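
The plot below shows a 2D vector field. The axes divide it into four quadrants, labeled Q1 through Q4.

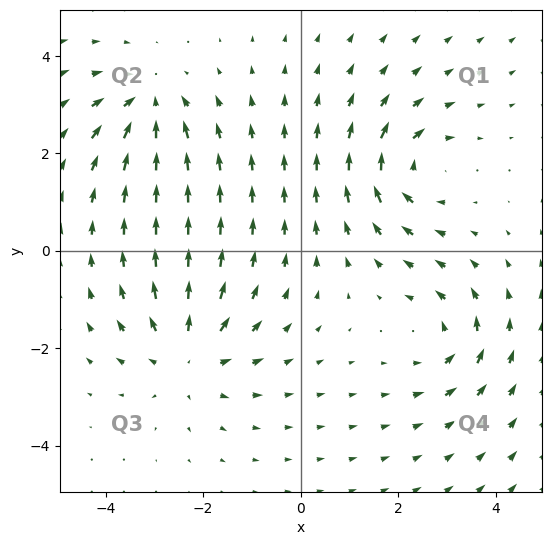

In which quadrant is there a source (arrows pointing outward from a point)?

The source sits at approximately (-2.3, -2.2), which lies in quadrant Q3. The divergence there is about +5, positive as expected for a source.

Q3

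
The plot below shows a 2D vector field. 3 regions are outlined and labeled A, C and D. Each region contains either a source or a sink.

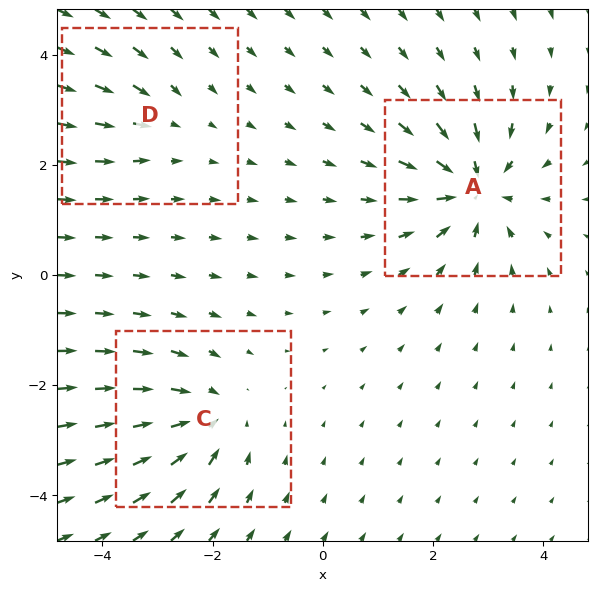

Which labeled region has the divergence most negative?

A

Divergence at each region's feature centre — A: about -5, C: about -4, D: about -2. Region A is most negative.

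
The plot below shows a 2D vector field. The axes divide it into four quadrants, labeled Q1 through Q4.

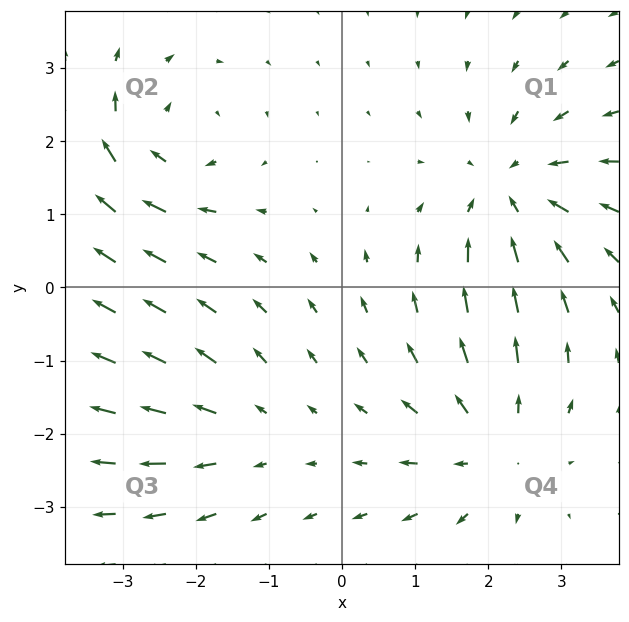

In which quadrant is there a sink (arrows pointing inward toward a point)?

The sink sits at approximately (2.3, 1.3), which lies in quadrant Q1. The divergence there is about -4, negative as expected for a sink.

Q1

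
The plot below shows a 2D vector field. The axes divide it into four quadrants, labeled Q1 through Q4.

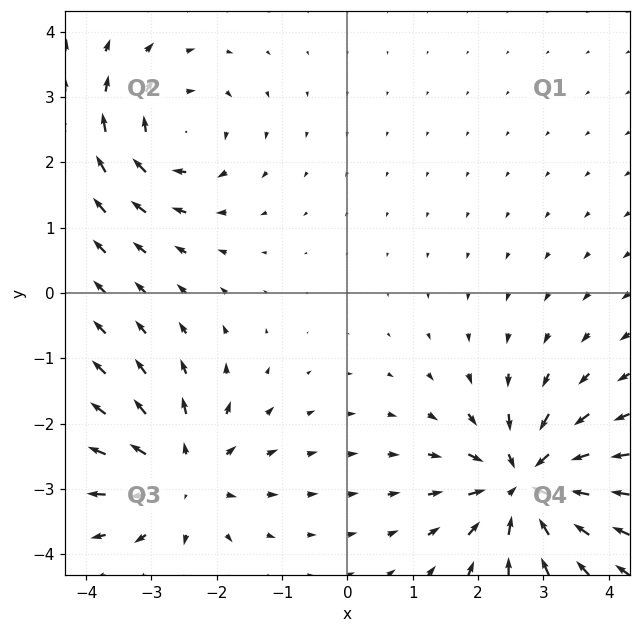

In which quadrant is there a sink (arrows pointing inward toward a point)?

Q4

The sink sits at approximately (2.7, -2.9), which lies in quadrant Q4. The divergence there is about -6, negative as expected for a sink.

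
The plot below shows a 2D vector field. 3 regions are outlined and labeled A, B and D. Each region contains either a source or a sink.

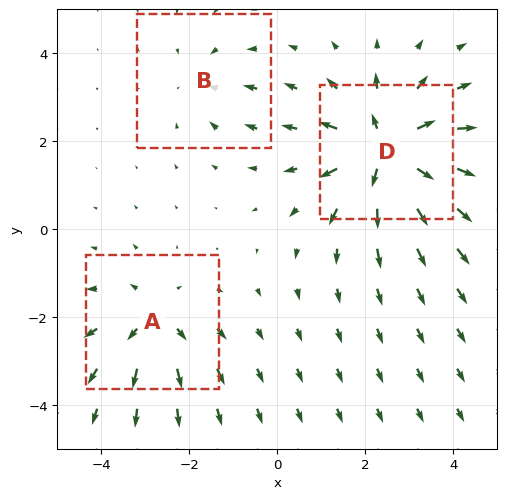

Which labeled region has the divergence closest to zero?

B

Divergence at each region's feature centre — A: about +3, B: about -2, D: about +5. Region B is closest to zero.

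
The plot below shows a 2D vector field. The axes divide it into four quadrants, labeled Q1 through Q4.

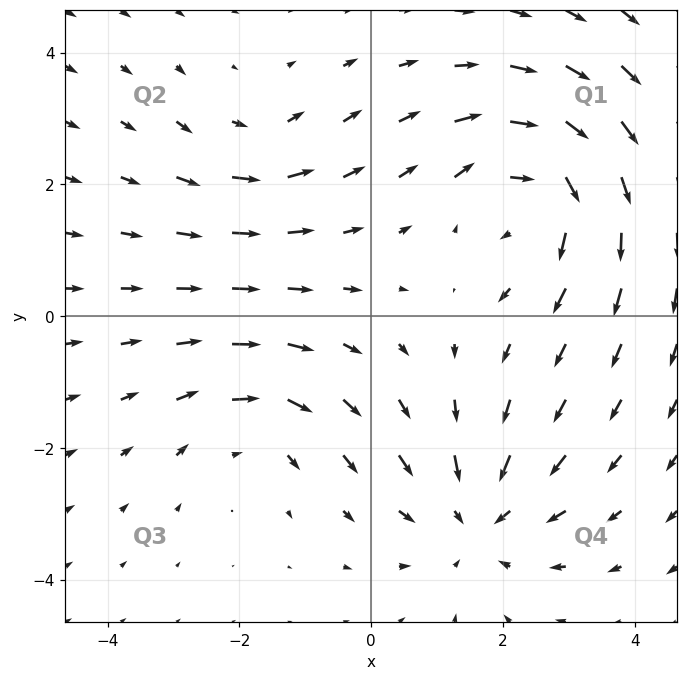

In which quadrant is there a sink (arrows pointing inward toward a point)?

The sink sits at approximately (1.6, -3.1), which lies in quadrant Q4. The divergence there is about -4, negative as expected for a sink.

Q4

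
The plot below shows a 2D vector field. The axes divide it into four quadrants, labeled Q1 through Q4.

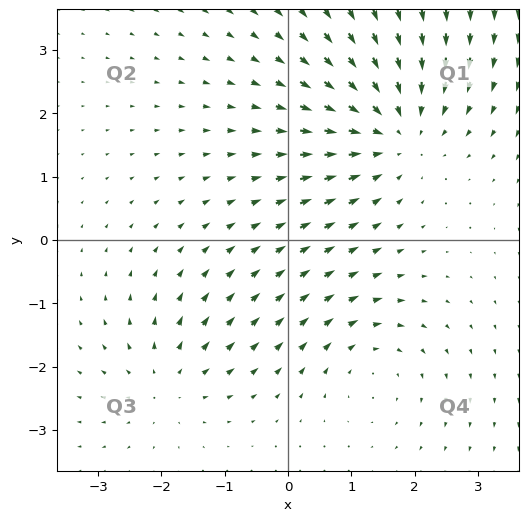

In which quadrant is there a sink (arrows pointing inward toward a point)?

Q1

The sink sits at approximately (1.7, 1.7), which lies in quadrant Q1. The divergence there is about -4, negative as expected for a sink.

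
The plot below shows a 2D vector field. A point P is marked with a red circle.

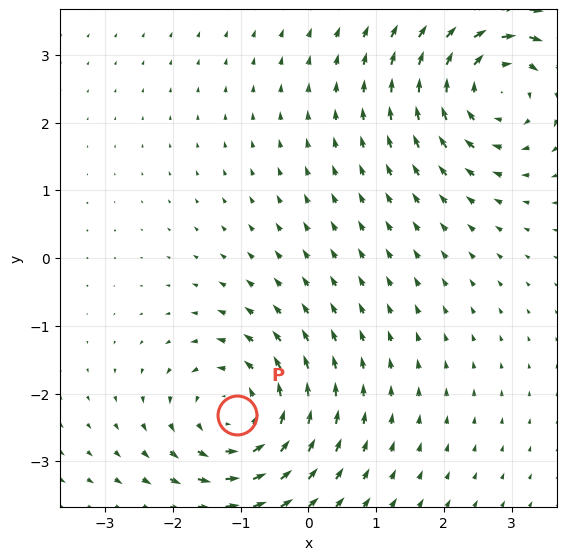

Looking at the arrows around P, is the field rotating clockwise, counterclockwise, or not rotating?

counterclockwise

Near P at (-1.1, -2.3) the arrows circulate counterclockwise. The curl (z-component) there is about +5; positive curl means counterclockwise rotation.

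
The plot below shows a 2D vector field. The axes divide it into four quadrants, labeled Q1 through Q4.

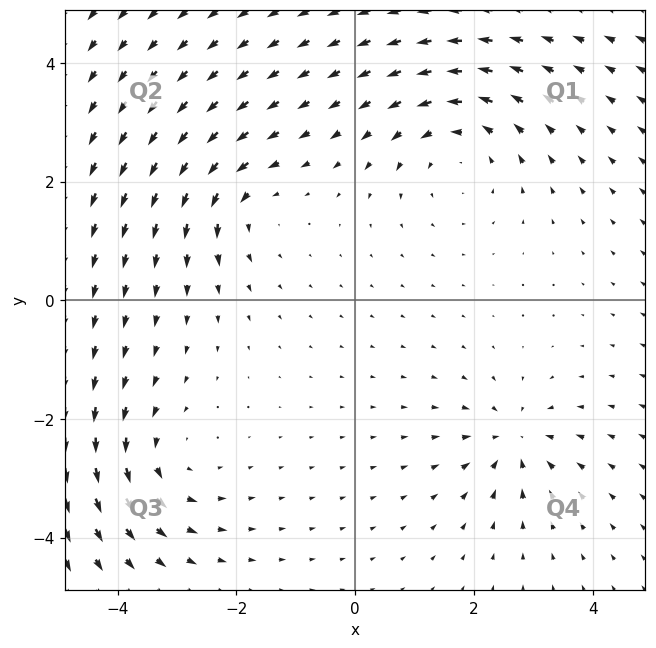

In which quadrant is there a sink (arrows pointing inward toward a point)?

Q4

The sink sits at approximately (2.7, -2.4), which lies in quadrant Q4. The divergence there is about -4, negative as expected for a sink.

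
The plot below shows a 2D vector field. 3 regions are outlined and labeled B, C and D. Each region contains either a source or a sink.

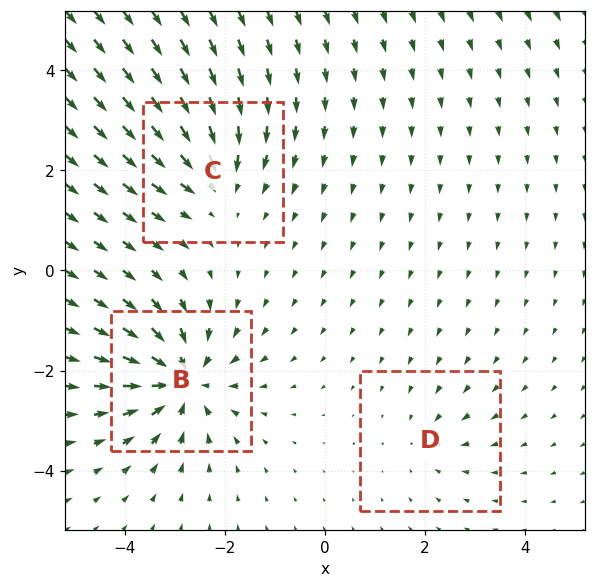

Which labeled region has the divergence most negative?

Divergence at each region's feature centre — B: about -6, C: about -4, D: about -2. Region B is most negative.

B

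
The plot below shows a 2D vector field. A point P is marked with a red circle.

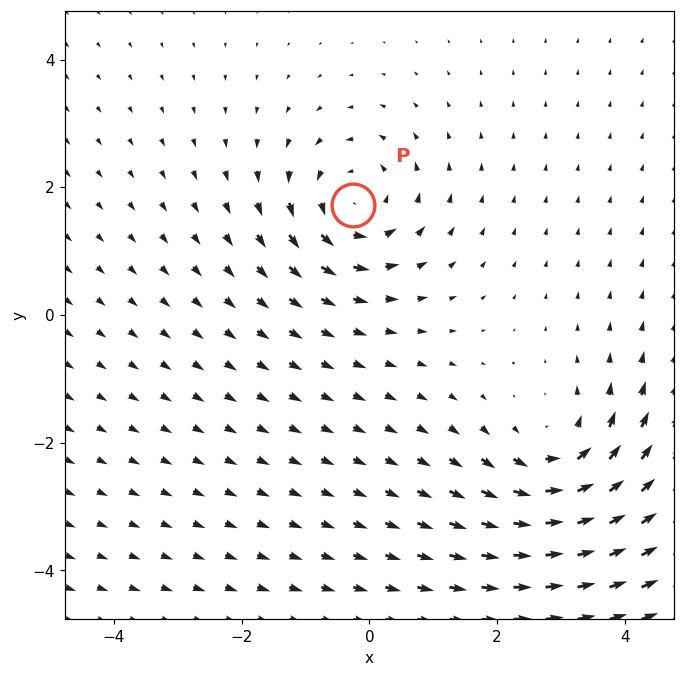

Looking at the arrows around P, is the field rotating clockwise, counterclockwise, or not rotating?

Near P at (-0.3, 1.7) the arrows circulate counterclockwise. The curl (z-component) there is about +4; positive curl means counterclockwise rotation.

counterclockwise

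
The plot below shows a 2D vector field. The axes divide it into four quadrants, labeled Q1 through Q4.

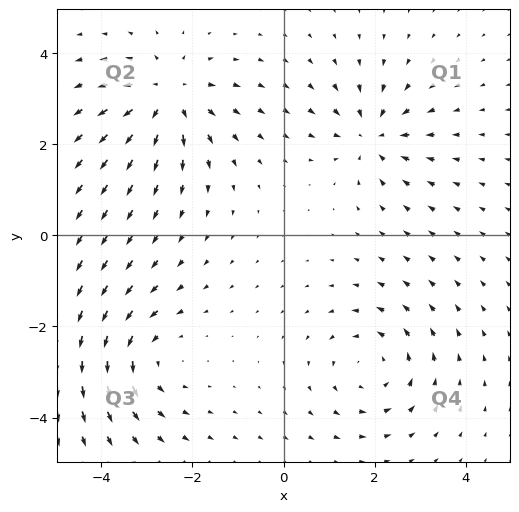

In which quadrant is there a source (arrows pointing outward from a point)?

The source sits at approximately (-2.5, 3.0), which lies in quadrant Q2. The divergence there is about +5, positive as expected for a source.

Q2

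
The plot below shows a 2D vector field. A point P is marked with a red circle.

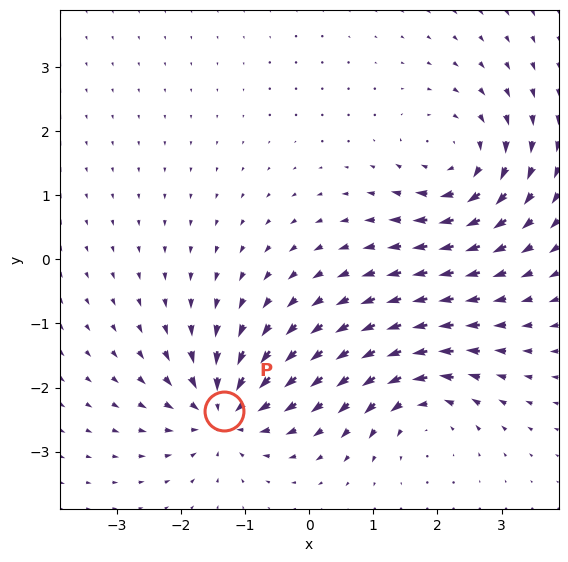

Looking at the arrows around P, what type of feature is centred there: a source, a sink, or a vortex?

At P (-1.3, -2.4) the arrows converge inward. Divergence about -5, curl ≈0 — negative divergence with near-zero curl is a sink.

sink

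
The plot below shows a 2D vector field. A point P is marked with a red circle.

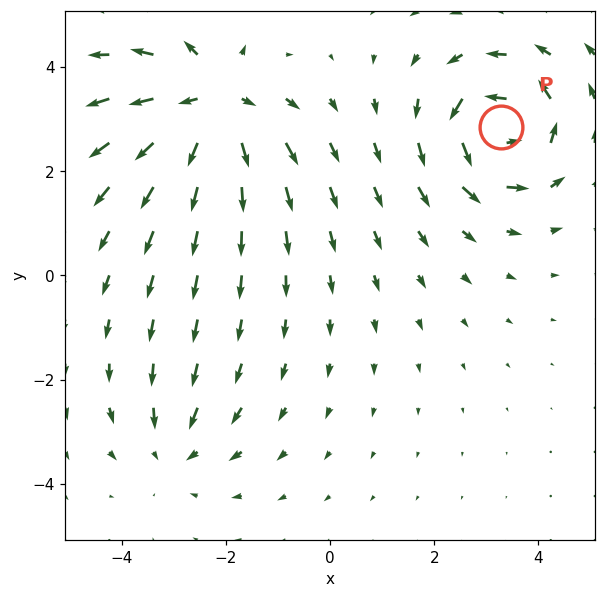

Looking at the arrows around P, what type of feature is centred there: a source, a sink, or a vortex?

At P (3.3, 2.8) the arrows circulate counterclockwise. Divergence ≈0, curl about +6 — near-zero divergence with nonzero curl is a vortex.

vortex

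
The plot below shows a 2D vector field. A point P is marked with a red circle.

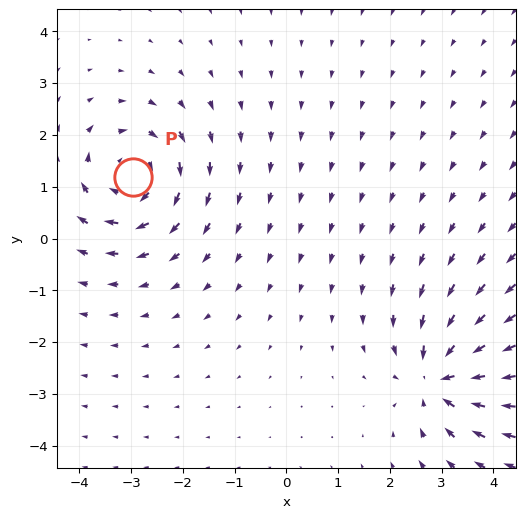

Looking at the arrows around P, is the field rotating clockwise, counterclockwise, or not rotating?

clockwise

Near P at (-3.0, 1.2) the arrows circulate clockwise. The curl (z-component) there is about -5; negative curl means clockwise rotation.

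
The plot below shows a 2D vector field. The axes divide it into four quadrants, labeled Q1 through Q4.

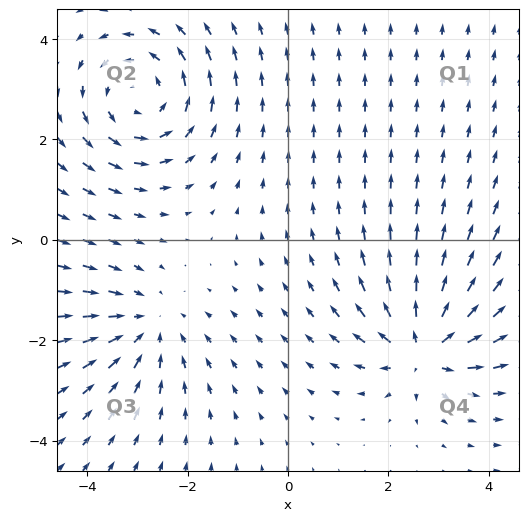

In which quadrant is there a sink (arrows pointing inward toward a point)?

Q3

The sink sits at approximately (-2.8, -1.7), which lies in quadrant Q3. The divergence there is about -2, negative as expected for a sink.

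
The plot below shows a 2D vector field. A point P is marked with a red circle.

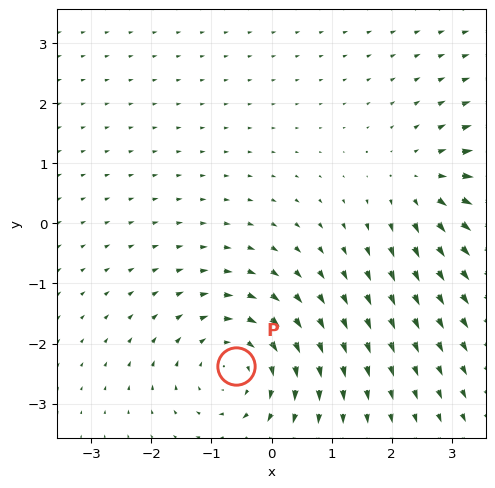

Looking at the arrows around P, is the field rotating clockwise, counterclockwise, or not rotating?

clockwise

Near P at (-0.6, -2.4) the arrows circulate clockwise. The curl (z-component) there is about -4; negative curl means clockwise rotation.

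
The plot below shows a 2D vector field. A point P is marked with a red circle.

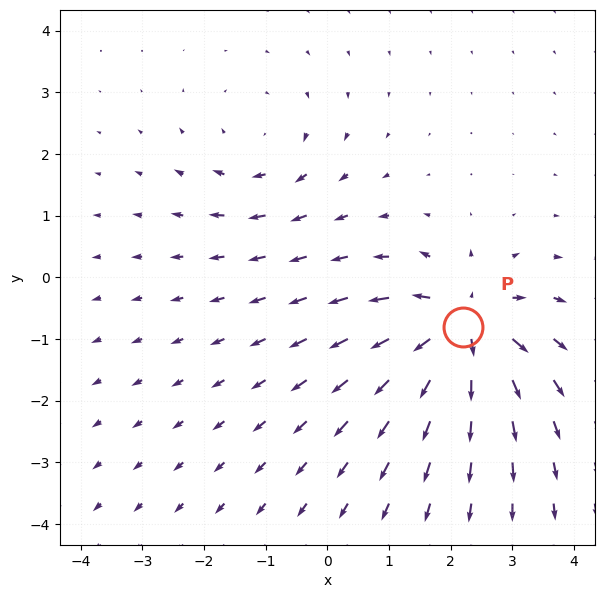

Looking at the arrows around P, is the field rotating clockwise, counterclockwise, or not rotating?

Near P at (2.2, -0.8) the arrows show no circulation. The curl there is ≈0.

not rotating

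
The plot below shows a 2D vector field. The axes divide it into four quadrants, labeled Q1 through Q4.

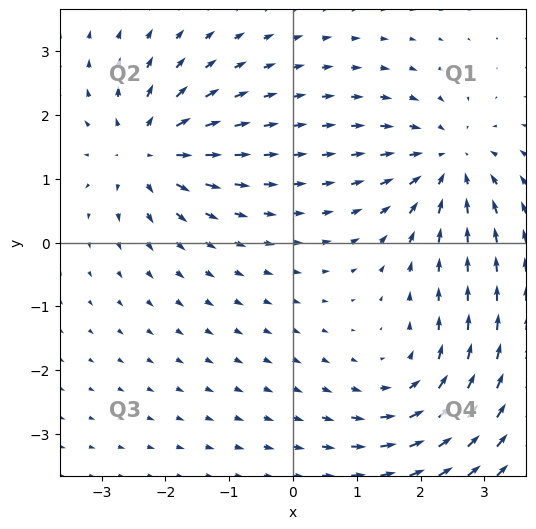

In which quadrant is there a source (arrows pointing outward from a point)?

Q2

The source sits at approximately (-2.3, 1.4), which lies in quadrant Q2. The divergence there is about +5, positive as expected for a source.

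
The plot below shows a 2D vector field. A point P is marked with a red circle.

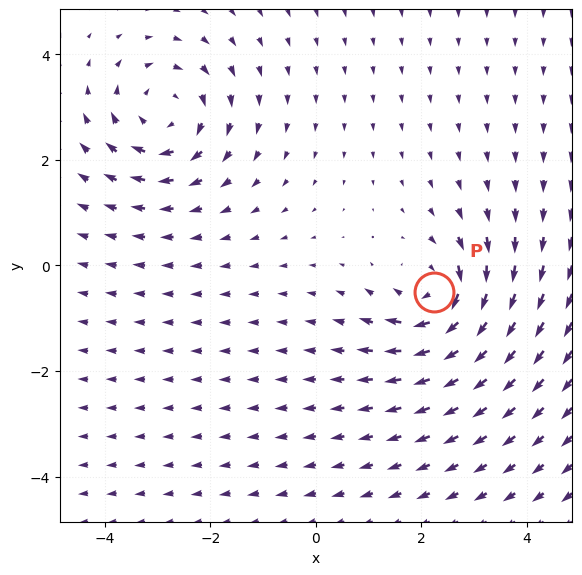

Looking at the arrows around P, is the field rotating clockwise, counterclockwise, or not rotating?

Near P at (2.2, -0.5) the arrows circulate clockwise. The curl (z-component) there is about -6; negative curl means clockwise rotation.

clockwise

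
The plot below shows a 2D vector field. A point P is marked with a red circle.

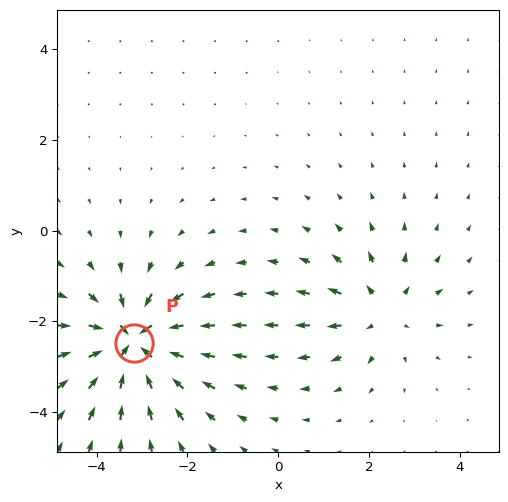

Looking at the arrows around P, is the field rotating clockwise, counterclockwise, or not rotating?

Near P at (-3.2, -2.5) the arrows show no circulation. The curl there is ≈0.

not rotating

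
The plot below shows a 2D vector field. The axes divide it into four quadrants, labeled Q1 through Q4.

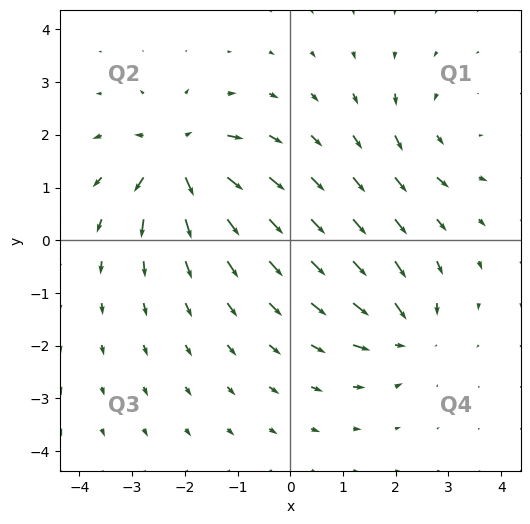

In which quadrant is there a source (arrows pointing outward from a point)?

The source sits at approximately (-2.1, 1.5), which lies in quadrant Q2. The divergence there is about +7, positive as expected for a source.

Q2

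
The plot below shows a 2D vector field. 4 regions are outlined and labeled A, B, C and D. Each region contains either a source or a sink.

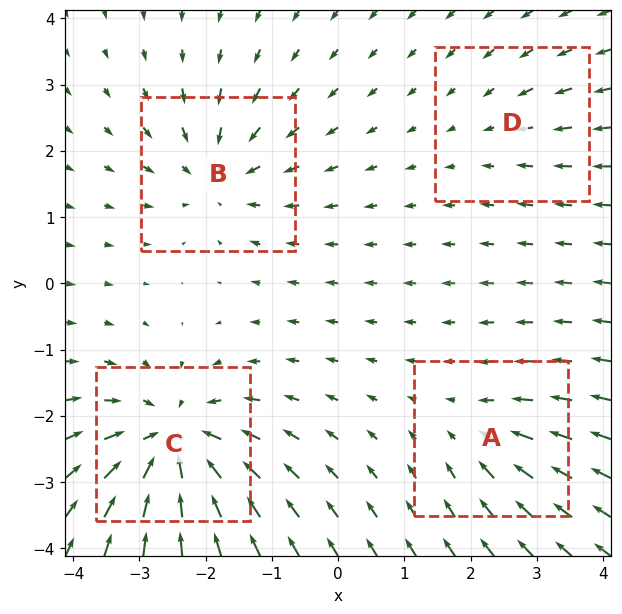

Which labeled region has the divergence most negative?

C

Divergence at each region's feature centre — A: about -3, B: about -5, C: about -8, D: about -2. Region C is most negative.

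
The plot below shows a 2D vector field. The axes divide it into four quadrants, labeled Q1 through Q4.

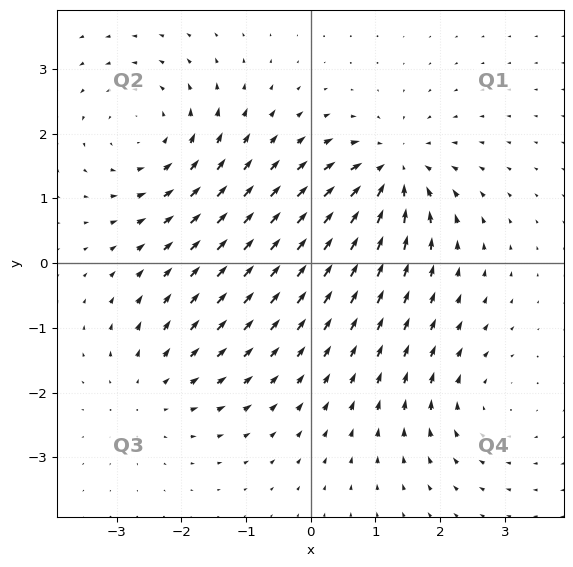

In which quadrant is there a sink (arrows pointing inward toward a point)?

The sink sits at approximately (1.3, 1.4), which lies in quadrant Q1. The divergence there is about -6, negative as expected for a sink.

Q1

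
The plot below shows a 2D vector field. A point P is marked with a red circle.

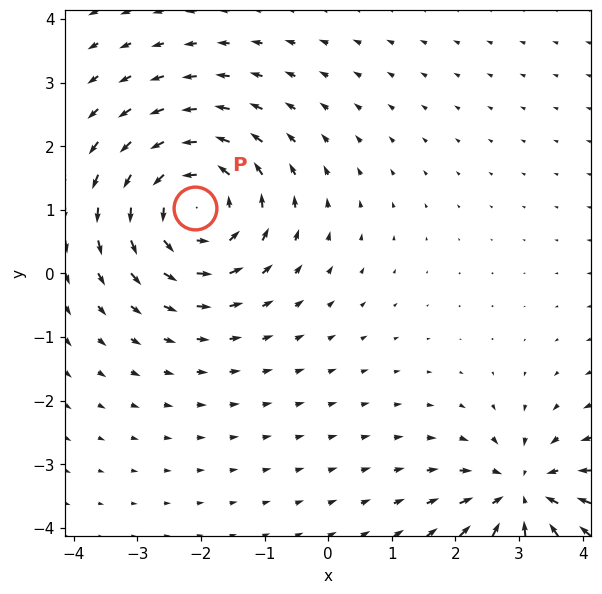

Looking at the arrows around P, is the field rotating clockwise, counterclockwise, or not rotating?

Near P at (-2.1, 1.0) the arrows circulate counterclockwise. The curl (z-component) there is about +5; positive curl means counterclockwise rotation.

counterclockwise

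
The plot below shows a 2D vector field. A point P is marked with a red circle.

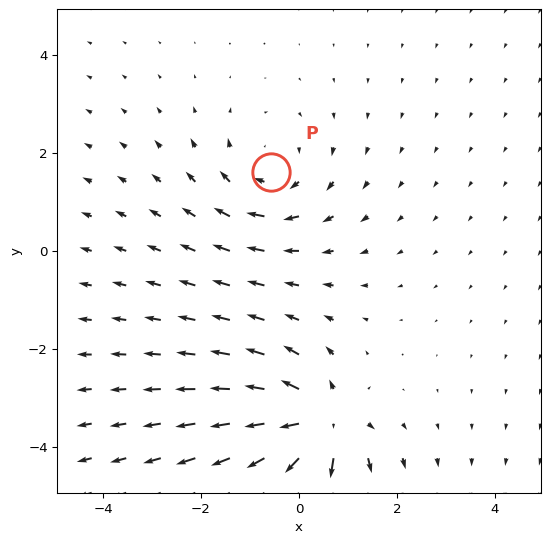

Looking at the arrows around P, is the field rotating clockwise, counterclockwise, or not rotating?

clockwise

Near P at (-0.6, 1.6) the arrows circulate clockwise. The curl (z-component) there is about -3; negative curl means clockwise rotation.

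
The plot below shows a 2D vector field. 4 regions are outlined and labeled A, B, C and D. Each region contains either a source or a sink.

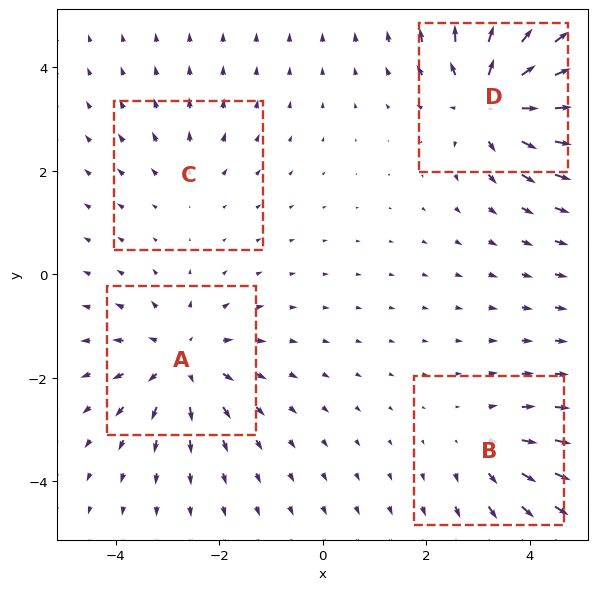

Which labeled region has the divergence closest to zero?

C

Divergence at each region's feature centre — A: about +5, B: about +3, C: about +2, D: about +7. Region C is closest to zero.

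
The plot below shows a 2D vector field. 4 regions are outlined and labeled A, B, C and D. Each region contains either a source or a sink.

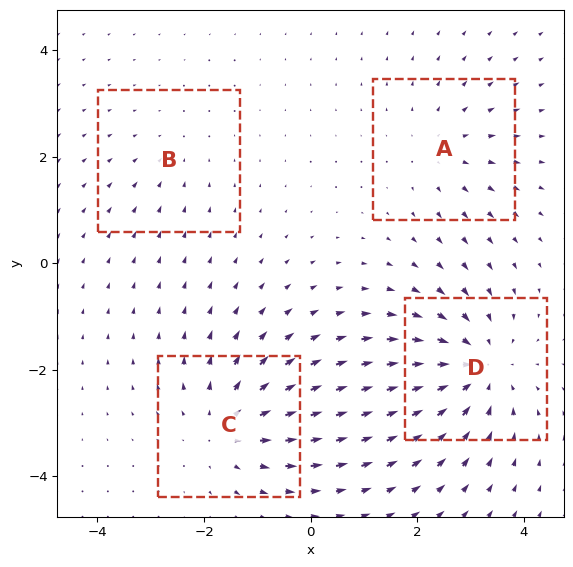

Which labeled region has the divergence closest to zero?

Divergence at each region's feature centre — A: about +3, B: about -2, C: about +4, D: about -5. Region B is closest to zero.

B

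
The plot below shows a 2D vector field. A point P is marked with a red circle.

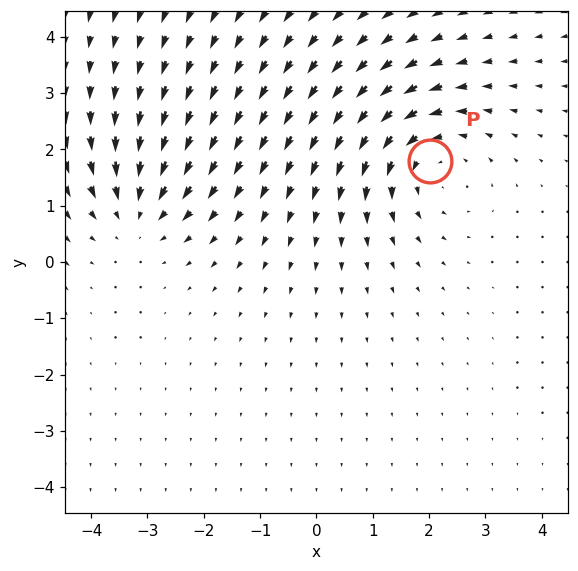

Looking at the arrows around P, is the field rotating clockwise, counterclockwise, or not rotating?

Near P at (2.0, 1.8) the arrows circulate counterclockwise. The curl (z-component) there is about +4; positive curl means counterclockwise rotation.

counterclockwise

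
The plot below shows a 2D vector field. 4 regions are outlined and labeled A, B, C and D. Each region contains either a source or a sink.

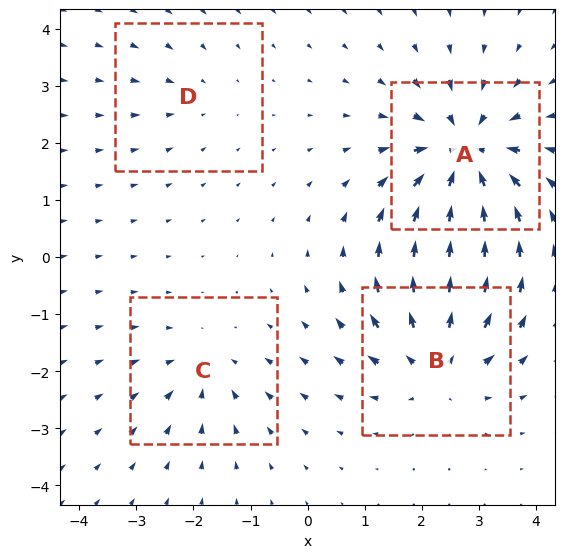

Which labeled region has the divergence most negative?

Divergence at each region's feature centre — A: about -7, B: about +5, C: about -3, D: about -2. Region A is most negative.

A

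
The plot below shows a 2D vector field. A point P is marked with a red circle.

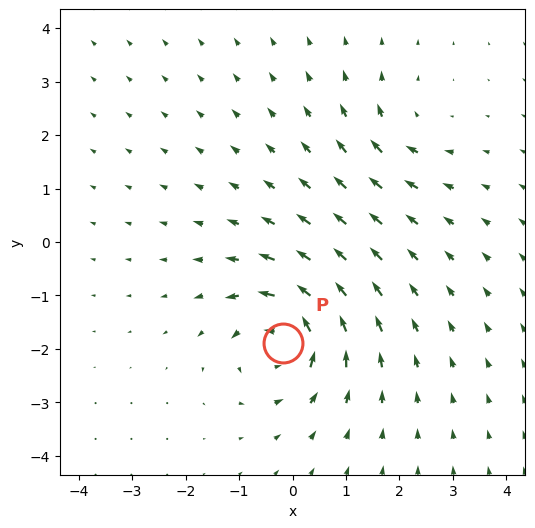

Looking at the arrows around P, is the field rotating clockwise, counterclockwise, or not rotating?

Near P at (-0.2, -1.9) the arrows circulate counterclockwise. The curl (z-component) there is about +6; positive curl means counterclockwise rotation.

counterclockwise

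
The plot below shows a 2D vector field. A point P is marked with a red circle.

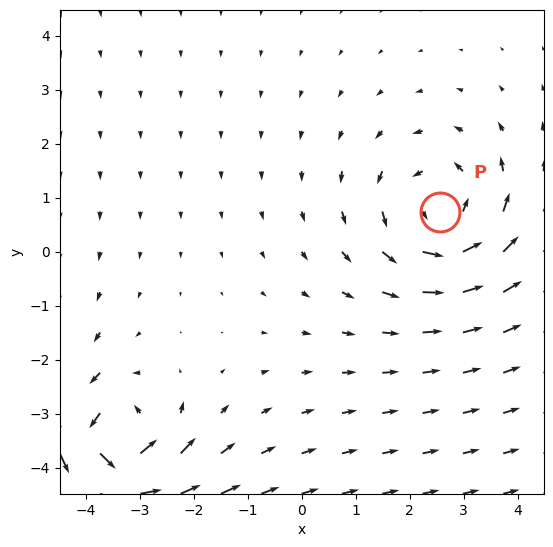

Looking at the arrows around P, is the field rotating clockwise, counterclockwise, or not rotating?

Near P at (2.6, 0.7) the arrows circulate counterclockwise. The curl (z-component) there is about +3; positive curl means counterclockwise rotation.

counterclockwise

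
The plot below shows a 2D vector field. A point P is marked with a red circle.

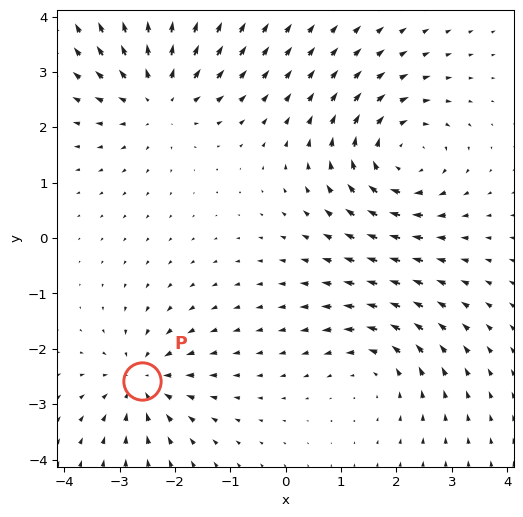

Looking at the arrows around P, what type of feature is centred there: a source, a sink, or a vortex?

At P (-2.6, -2.6) the arrows converge inward. Divergence about -4, curl ≈0 — negative divergence with near-zero curl is a sink.

sink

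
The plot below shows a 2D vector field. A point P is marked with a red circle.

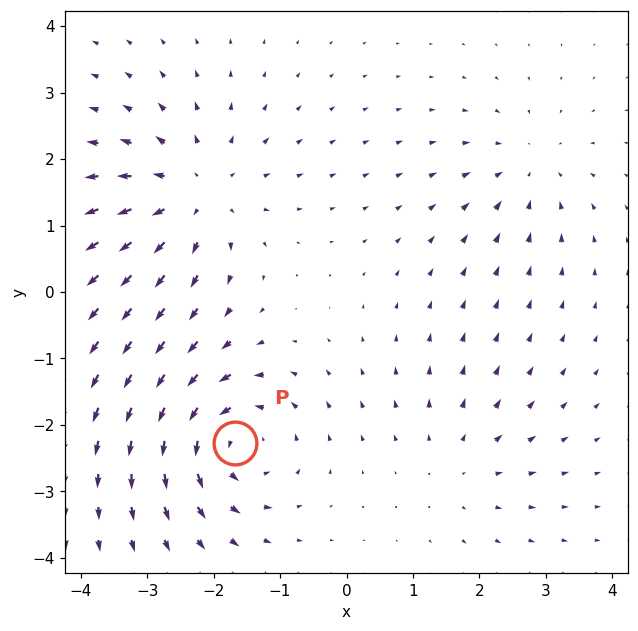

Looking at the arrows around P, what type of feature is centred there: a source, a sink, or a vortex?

vortex

At P (-1.7, -2.3) the arrows circulate counterclockwise. Divergence ≈0, curl about +5 — near-zero divergence with nonzero curl is a vortex.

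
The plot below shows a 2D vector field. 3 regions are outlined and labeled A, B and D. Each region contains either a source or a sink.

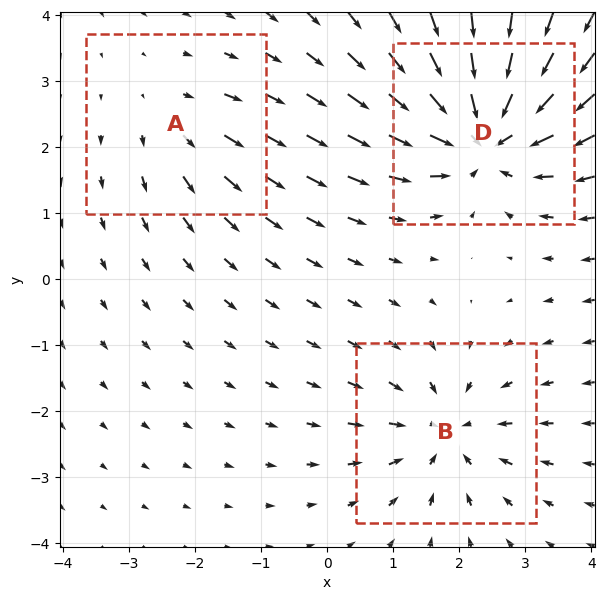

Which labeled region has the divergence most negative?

D

Divergence at each region's feature centre — A: about +2, B: about -4, D: about -6. Region D is most negative.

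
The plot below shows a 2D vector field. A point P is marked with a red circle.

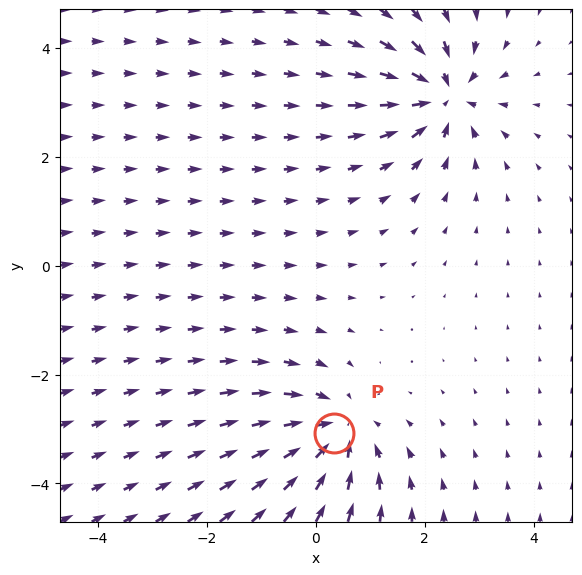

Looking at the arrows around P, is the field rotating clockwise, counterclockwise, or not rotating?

Near P at (0.3, -3.1) the arrows show no circulation. The curl there is ≈0.

not rotating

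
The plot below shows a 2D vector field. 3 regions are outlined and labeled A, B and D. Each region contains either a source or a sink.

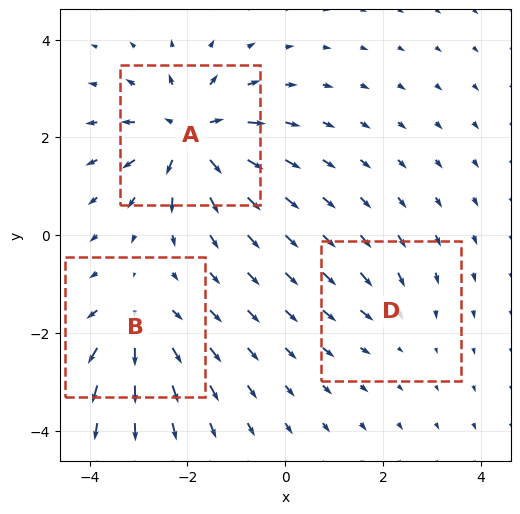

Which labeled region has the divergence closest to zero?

Divergence at each region's feature centre — A: about +6, B: about +4, D: about -2. Region D is closest to zero.

D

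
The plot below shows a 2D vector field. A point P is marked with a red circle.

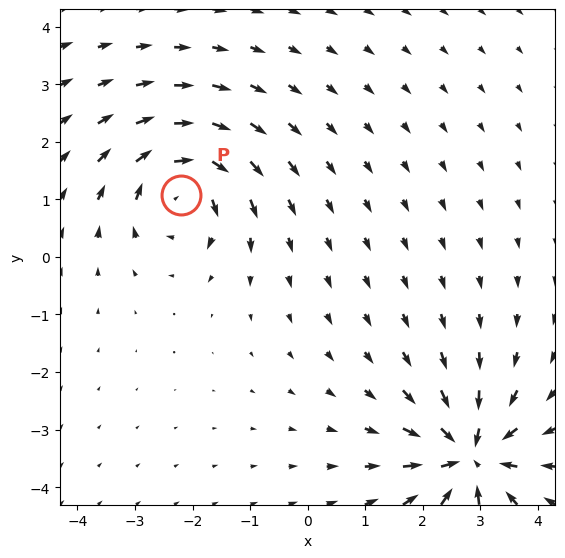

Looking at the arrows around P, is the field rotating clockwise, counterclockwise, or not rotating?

clockwise

Near P at (-2.2, 1.1) the arrows circulate clockwise. The curl (z-component) there is about -4; negative curl means clockwise rotation.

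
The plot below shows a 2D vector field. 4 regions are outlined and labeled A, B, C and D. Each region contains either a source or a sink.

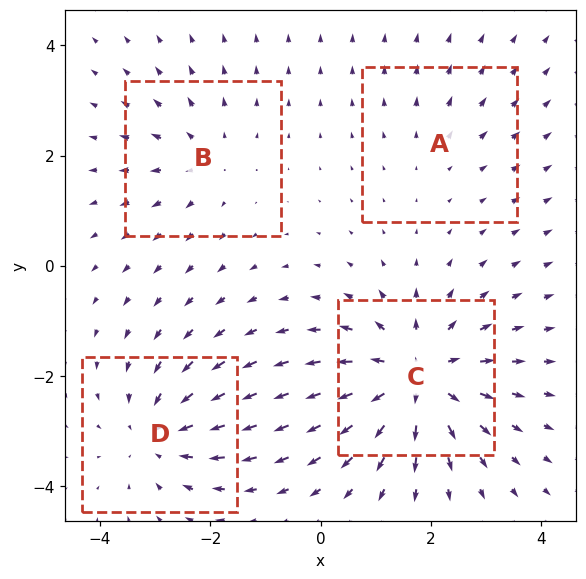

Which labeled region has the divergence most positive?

Divergence at each region's feature centre — A: about +2, B: about +3, C: about +6, D: about -4. Region C is most positive.

C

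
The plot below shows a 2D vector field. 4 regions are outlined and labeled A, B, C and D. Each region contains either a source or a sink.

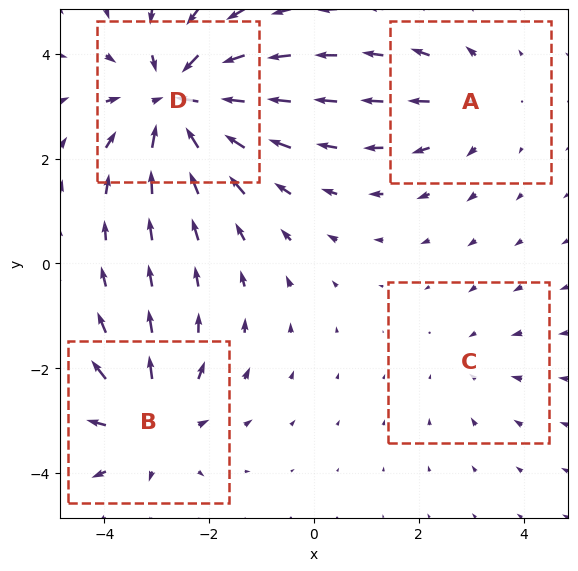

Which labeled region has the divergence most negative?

Divergence at each region's feature centre — A: about +3, B: about +4, C: about -2, D: about -6. Region D is most negative.

D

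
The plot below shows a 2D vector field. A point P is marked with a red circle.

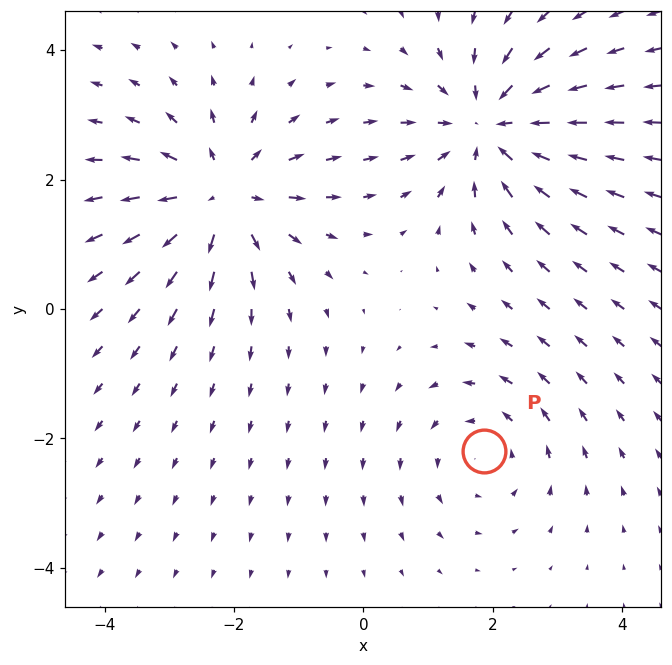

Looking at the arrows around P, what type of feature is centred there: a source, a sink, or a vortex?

vortex

At P (1.9, -2.2) the arrows circulate counterclockwise. Divergence ≈0, curl about +3 — near-zero divergence with nonzero curl is a vortex.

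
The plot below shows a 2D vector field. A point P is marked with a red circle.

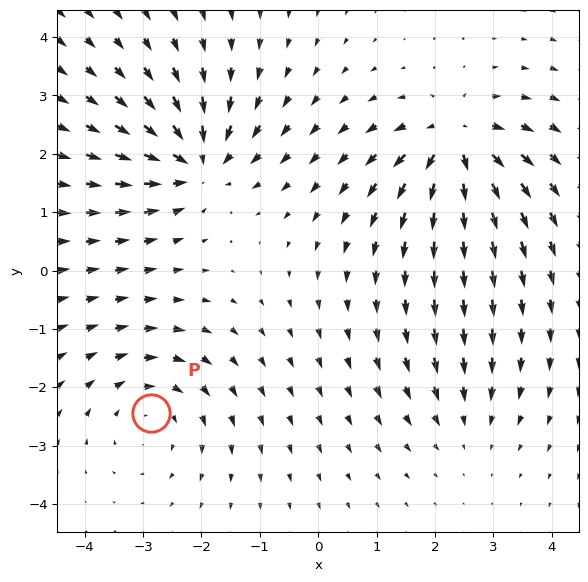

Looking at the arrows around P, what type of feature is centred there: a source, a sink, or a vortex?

vortex

At P (-2.9, -2.4) the arrows circulate clockwise. Divergence ≈0, curl about -4 — near-zero divergence with nonzero curl is a vortex.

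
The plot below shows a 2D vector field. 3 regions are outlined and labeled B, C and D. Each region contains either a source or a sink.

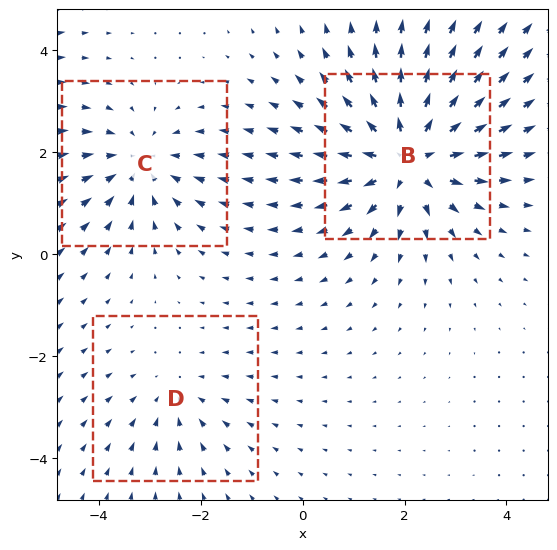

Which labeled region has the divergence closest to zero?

D

Divergence at each region's feature centre — B: about +5, C: about -3, D: about -2. Region D is closest to zero.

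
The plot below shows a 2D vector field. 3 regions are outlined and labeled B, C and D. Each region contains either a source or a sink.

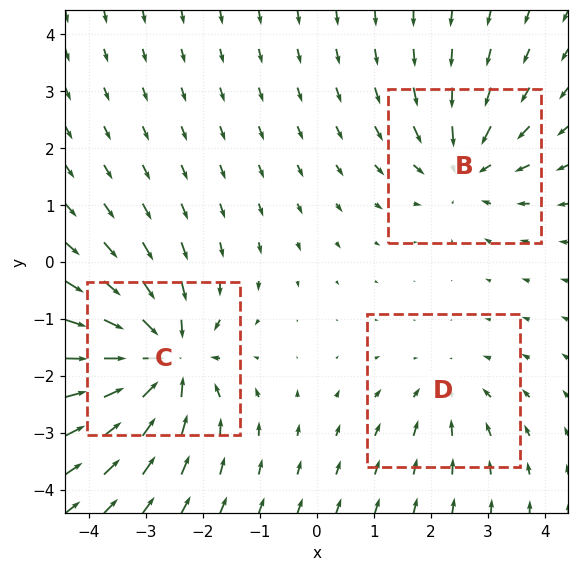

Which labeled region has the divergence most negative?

C

Divergence at each region's feature centre — B: about -3, C: about -5, D: about -2. Region C is most negative.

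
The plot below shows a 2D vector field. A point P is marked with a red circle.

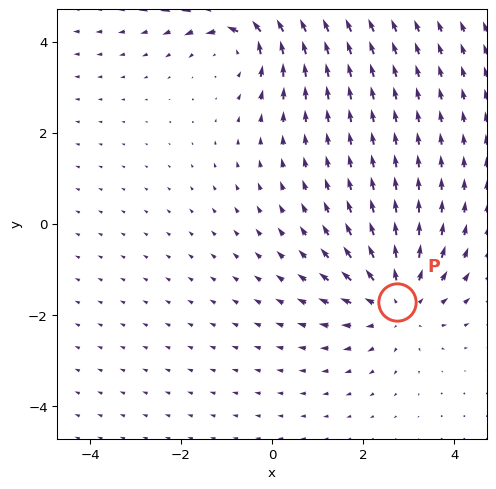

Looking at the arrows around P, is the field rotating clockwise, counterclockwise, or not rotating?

not rotating

Near P at (2.8, -1.7) the arrows show no circulation. The curl there is ≈0.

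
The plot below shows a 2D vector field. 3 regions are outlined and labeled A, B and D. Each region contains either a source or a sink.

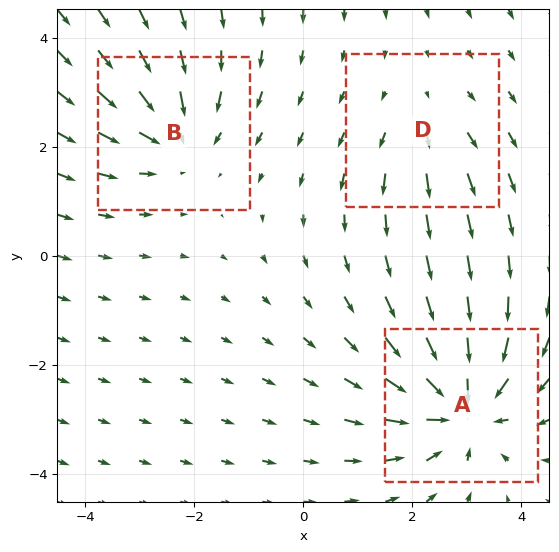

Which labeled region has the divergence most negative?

A

Divergence at each region's feature centre — A: about -5, B: about -3, D: about +2. Region A is most negative.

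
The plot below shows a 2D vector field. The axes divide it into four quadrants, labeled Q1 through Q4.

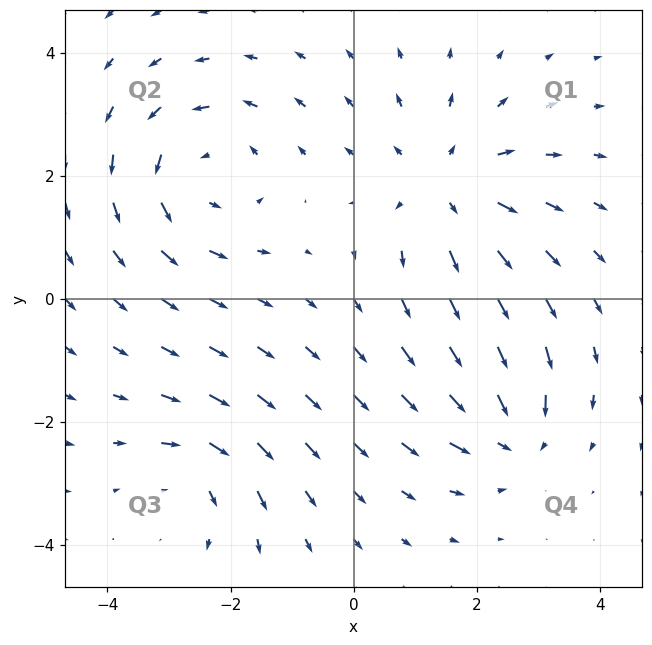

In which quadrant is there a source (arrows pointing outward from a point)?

Q1

The source sits at approximately (1.5, 1.8), which lies in quadrant Q1. The divergence there is about +4, positive as expected for a source.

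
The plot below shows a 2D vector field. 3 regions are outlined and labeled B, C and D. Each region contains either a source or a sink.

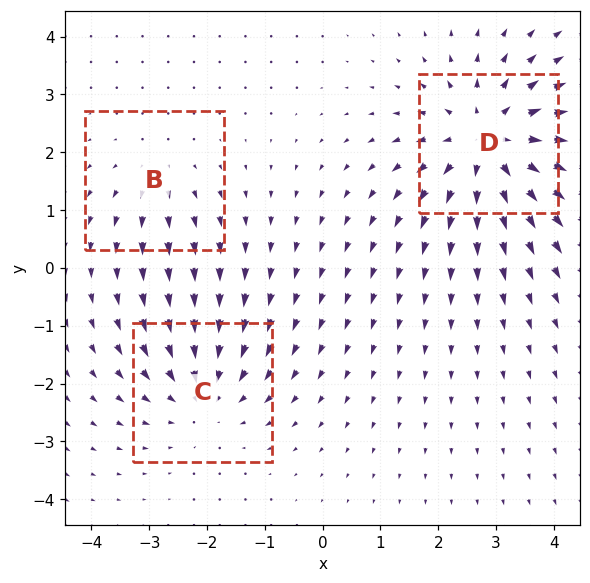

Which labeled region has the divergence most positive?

Divergence at each region's feature centre — B: about +2, C: about -3, D: about +5. Region D is most positive.

D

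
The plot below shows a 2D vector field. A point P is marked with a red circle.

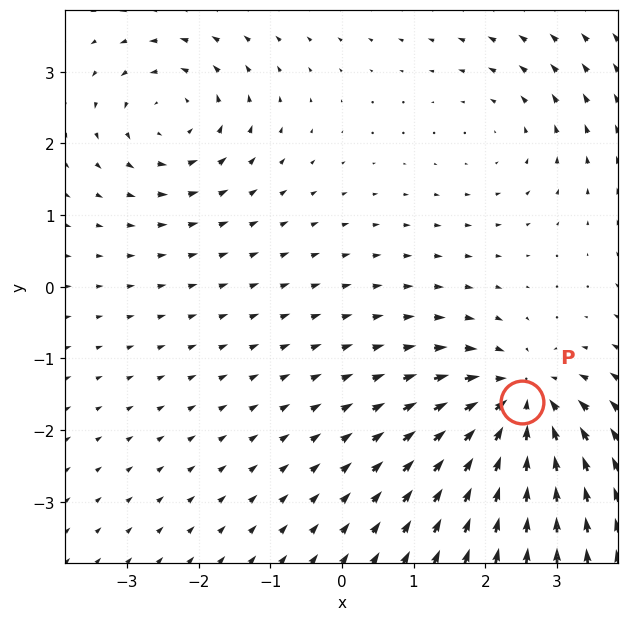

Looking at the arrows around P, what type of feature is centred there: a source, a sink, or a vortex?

At P (2.5, -1.6) the arrows converge inward. Divergence about -6, curl ≈0 — negative divergence with near-zero curl is a sink.

sink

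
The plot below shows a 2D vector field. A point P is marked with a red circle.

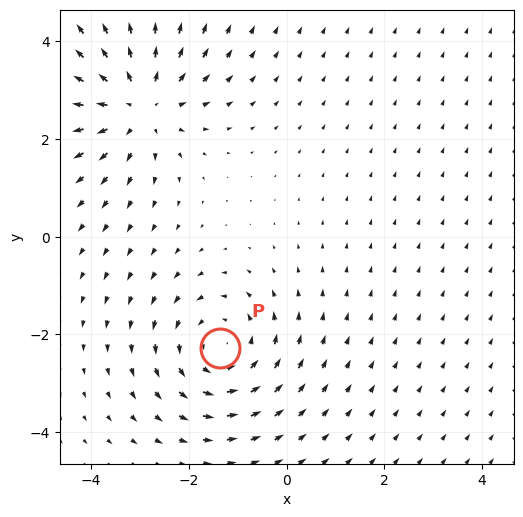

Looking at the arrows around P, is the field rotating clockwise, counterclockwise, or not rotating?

Near P at (-1.4, -2.3) the arrows circulate counterclockwise. The curl (z-component) there is about +4; positive curl means counterclockwise rotation.

counterclockwise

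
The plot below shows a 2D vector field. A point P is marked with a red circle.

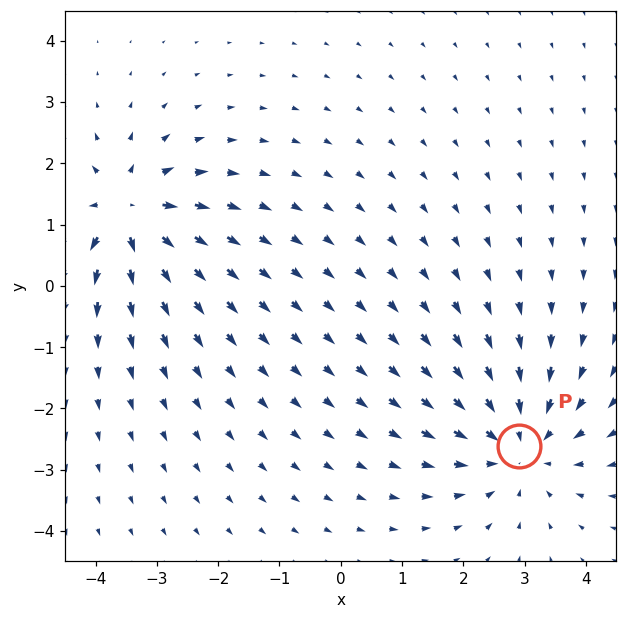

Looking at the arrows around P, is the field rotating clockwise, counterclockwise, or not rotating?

Near P at (2.9, -2.6) the arrows show no circulation. The curl there is ≈0.

not rotating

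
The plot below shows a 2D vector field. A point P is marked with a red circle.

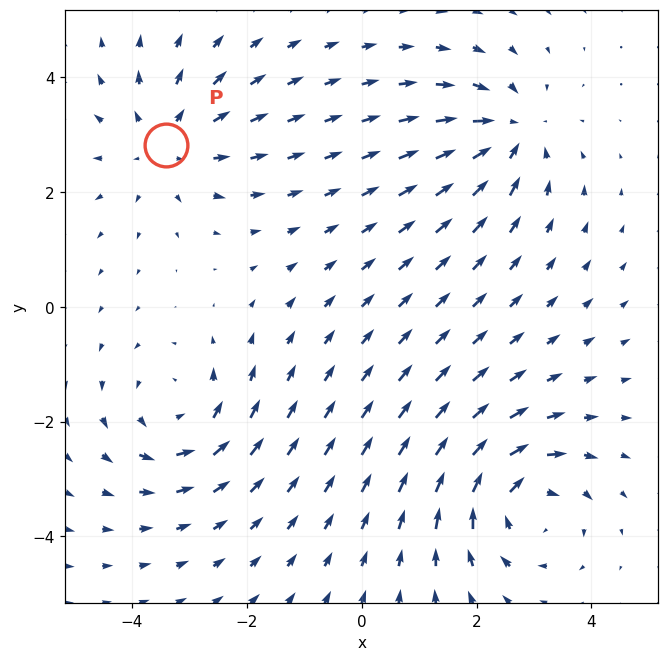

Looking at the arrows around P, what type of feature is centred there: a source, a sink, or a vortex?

At P (-3.4, 2.8) the arrows spread outward. Divergence about +4, curl ≈0 — positive divergence with near-zero curl is a source.

source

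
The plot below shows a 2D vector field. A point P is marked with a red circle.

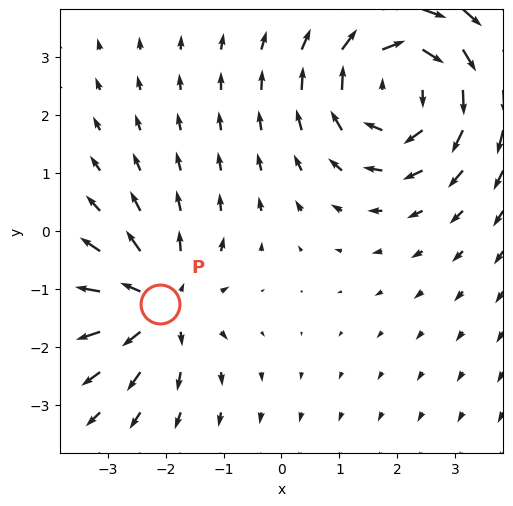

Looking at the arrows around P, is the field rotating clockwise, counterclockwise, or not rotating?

not rotating

Near P at (-2.1, -1.3) the arrows show no circulation. The curl there is ≈0.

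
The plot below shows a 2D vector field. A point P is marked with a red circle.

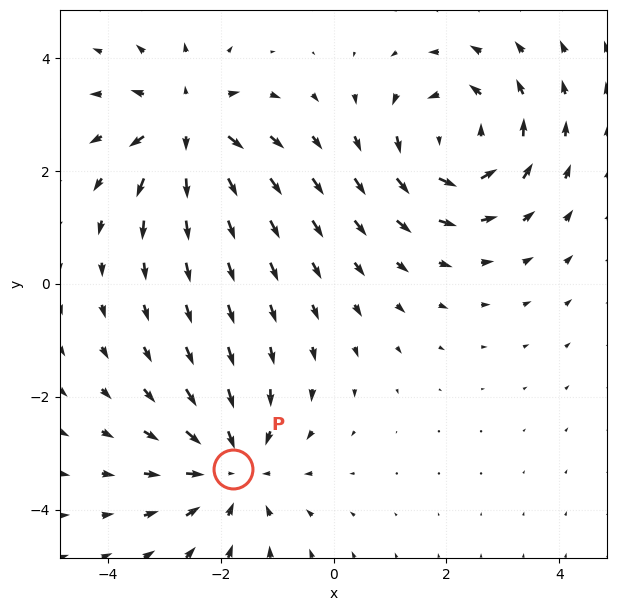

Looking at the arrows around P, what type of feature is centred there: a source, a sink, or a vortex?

sink

At P (-1.8, -3.3) the arrows converge inward. Divergence about -4, curl ≈0 — negative divergence with near-zero curl is a sink.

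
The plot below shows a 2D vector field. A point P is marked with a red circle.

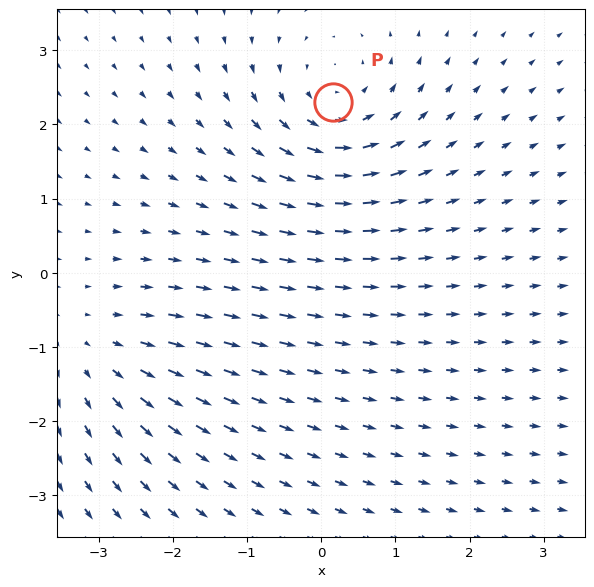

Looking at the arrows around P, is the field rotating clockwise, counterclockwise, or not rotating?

counterclockwise

Near P at (0.2, 2.3) the arrows circulate counterclockwise. The curl (z-component) there is about +4; positive curl means counterclockwise rotation.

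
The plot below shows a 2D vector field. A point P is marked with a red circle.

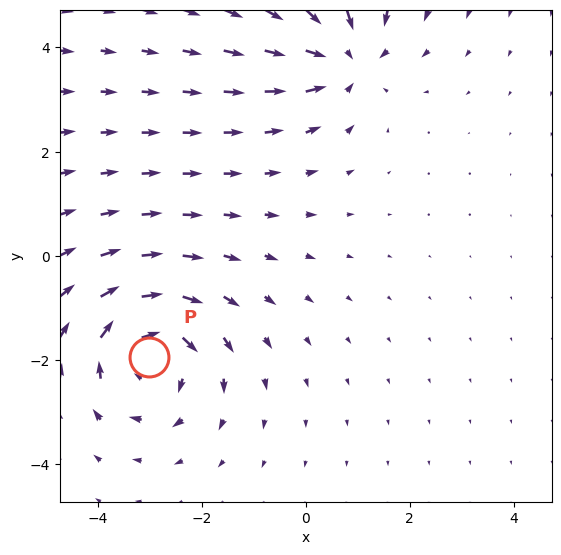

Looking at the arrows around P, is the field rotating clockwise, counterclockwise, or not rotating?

clockwise

Near P at (-3.0, -1.9) the arrows circulate clockwise. The curl (z-component) there is about -4; negative curl means clockwise rotation.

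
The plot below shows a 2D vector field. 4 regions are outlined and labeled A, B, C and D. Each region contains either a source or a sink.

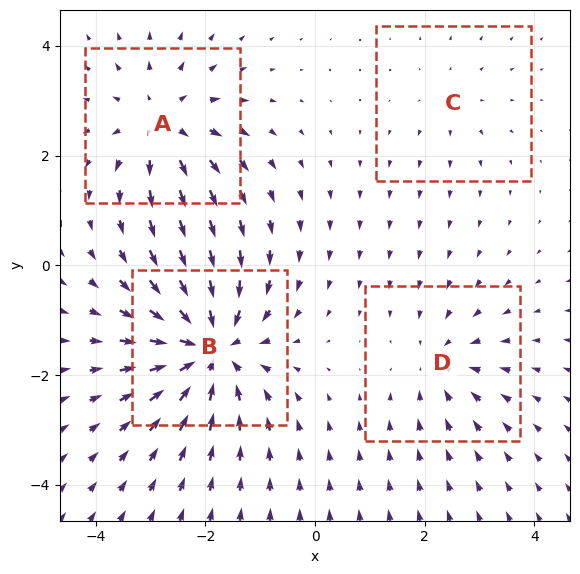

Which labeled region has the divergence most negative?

Divergence at each region's feature centre — A: about +5, B: about -7, C: about +2, D: about -3. Region B is most negative.

B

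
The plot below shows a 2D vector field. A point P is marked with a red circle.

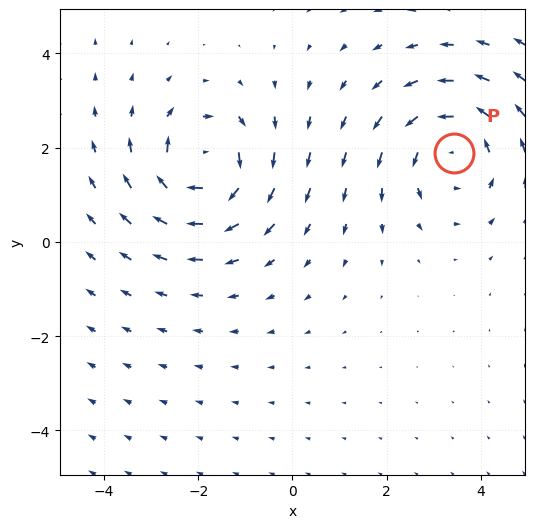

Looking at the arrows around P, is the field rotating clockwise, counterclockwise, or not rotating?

Near P at (3.4, 1.9) the arrows circulate counterclockwise. The curl (z-component) there is about +3; positive curl means counterclockwise rotation.

counterclockwise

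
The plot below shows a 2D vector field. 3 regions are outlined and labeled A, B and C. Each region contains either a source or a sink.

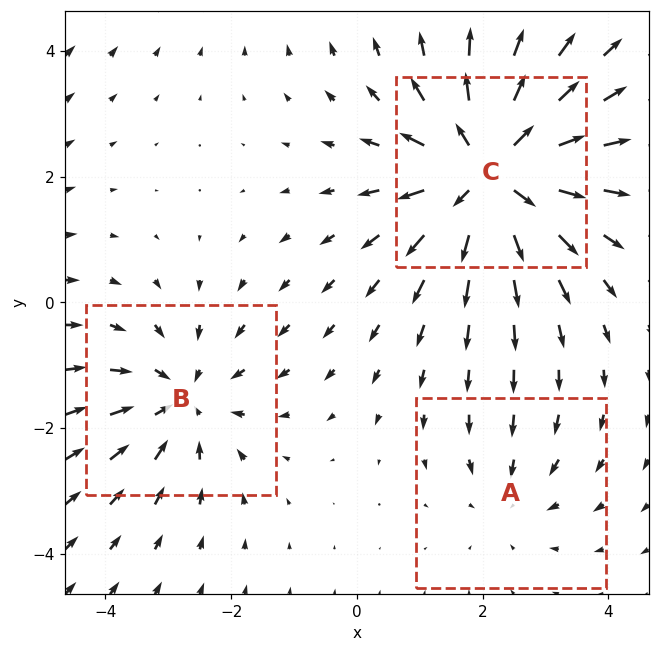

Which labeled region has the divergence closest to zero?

Divergence at each region's feature centre — A: about -2, B: about -3, C: about +5. Region A is closest to zero.

A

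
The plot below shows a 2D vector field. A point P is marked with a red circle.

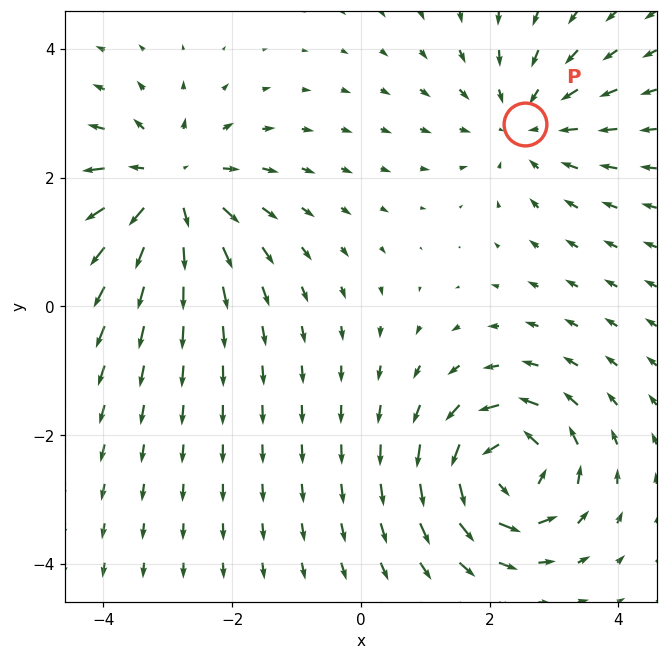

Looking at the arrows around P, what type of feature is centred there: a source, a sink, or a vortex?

sink

At P (2.5, 2.8) the arrows converge inward. Divergence about -3, curl ≈0 — negative divergence with near-zero curl is a sink.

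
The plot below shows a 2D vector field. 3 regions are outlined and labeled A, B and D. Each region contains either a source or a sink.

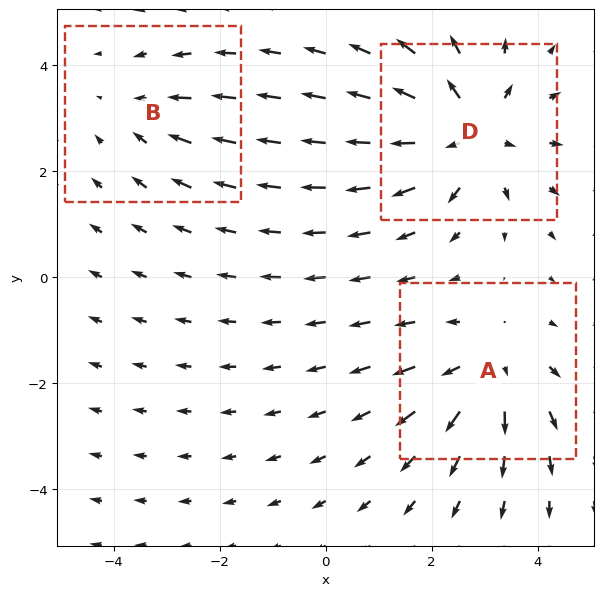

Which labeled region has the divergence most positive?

D

Divergence at each region's feature centre — A: about +3, B: about -2, D: about +4. Region D is most positive.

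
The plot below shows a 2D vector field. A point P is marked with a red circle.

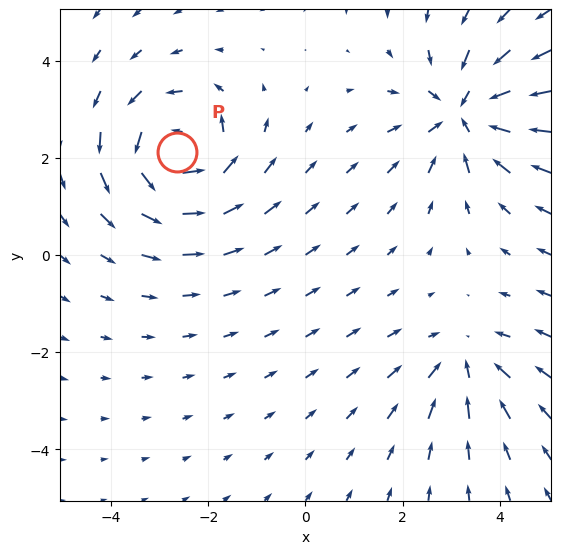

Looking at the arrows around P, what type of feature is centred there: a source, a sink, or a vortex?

At P (-2.7, 2.1) the arrows circulate counterclockwise. Divergence ≈0, curl about +6 — near-zero divergence with nonzero curl is a vortex.

vortex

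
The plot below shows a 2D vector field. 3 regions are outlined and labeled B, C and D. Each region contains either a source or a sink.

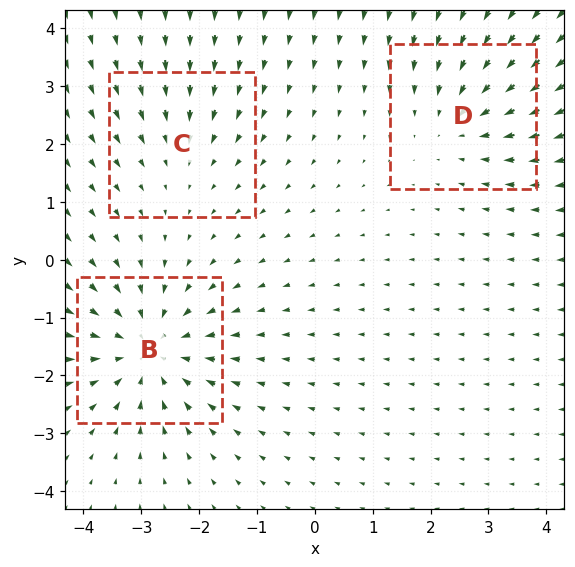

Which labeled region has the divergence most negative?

Divergence at each region's feature centre — B: about -4, C: about -2, D: about -3. Region B is most negative.

B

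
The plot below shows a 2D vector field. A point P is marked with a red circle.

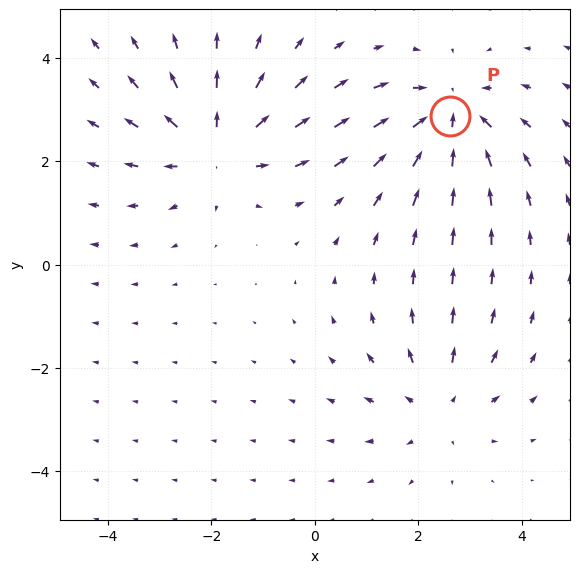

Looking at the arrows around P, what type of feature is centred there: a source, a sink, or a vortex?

sink

At P (2.6, 2.9) the arrows converge inward. Divergence about -4, curl ≈0 — negative divergence with near-zero curl is a sink.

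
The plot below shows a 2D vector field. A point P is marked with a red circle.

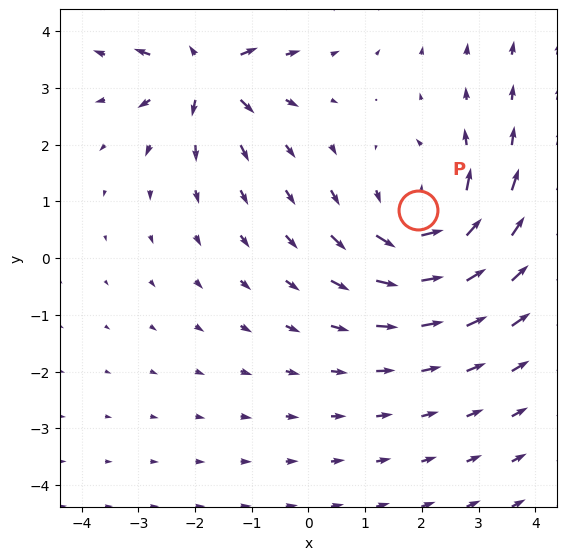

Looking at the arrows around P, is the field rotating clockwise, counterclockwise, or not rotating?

Near P at (1.9, 0.9) the arrows circulate counterclockwise. The curl (z-component) there is about +4; positive curl means counterclockwise rotation.

counterclockwise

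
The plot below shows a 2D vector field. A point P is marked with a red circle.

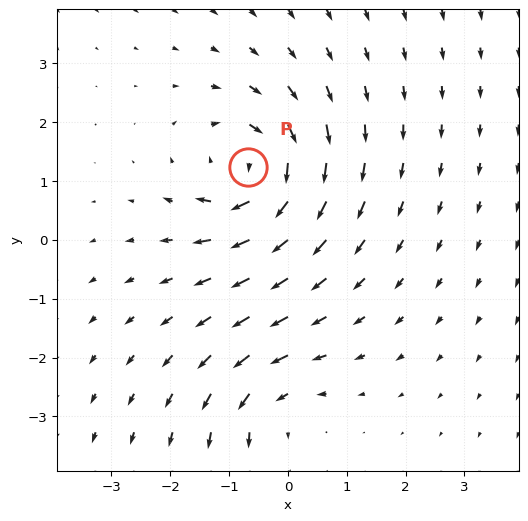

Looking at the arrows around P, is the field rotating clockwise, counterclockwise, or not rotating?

clockwise

Near P at (-0.7, 1.2) the arrows circulate clockwise. The curl (z-component) there is about -5; negative curl means clockwise rotation.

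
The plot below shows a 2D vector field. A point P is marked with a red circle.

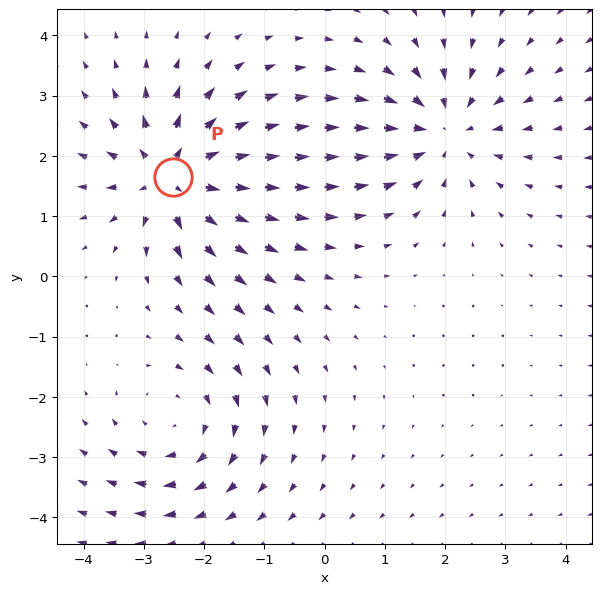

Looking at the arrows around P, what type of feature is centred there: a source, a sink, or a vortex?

source

At P (-2.5, 1.6) the arrows spread outward. Divergence about +6, curl ≈0 — positive divergence with near-zero curl is a source.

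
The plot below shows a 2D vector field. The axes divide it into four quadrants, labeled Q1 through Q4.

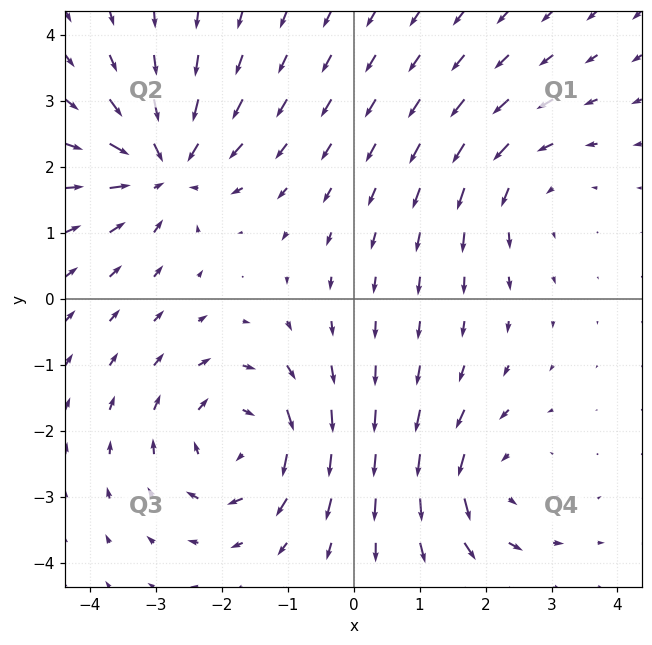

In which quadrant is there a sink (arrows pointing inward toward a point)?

The sink sits at approximately (-2.9, 2.0), which lies in quadrant Q2. The divergence there is about -5, negative as expected for a sink.

Q2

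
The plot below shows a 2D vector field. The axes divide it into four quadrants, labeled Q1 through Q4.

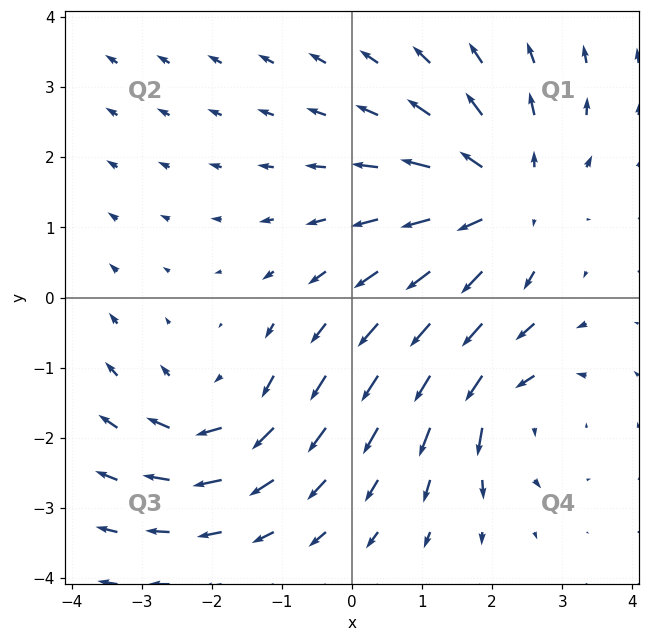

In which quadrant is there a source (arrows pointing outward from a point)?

Q1

The source sits at approximately (2.2, 1.4), which lies in quadrant Q1. The divergence there is about +4, positive as expected for a source.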